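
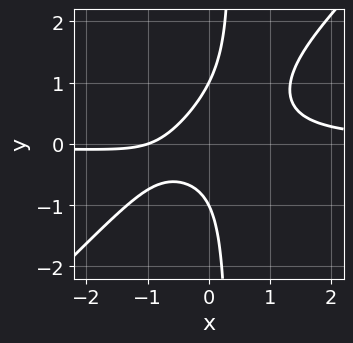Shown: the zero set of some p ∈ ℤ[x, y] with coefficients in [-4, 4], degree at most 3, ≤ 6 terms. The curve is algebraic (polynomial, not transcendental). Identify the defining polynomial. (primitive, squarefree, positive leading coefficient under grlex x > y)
deg p = 3. No degree-2 curve has this shape.
Checking where it meets the axes: among the integer gridlines, it crosses the y-axis at y ∈ {-1, 1}; one x-axis crossing is at x = -1.
Putting this together gives p.

3*x^2*y - 3*x*y^2 + y^2 - x - 1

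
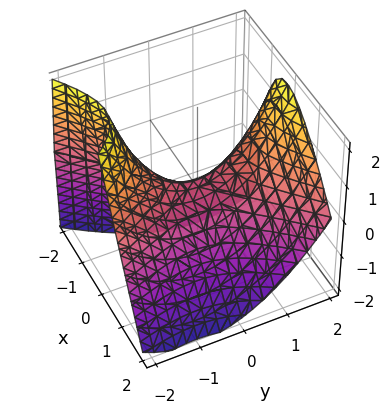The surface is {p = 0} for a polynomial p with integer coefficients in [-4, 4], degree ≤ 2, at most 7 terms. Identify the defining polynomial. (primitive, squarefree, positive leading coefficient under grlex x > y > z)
1. The degree is 2 — no degree-1 surface has this shape.
2. Against the integer gridlines: one z-axis crossing is at z = 0; one y-axis crossing is at y = 0; one x-axis crossing is at x = 0.
3. Assembling these constraints gives the stated polynomial.

2*x^2 - x*y + x*z - y^2 + 2*z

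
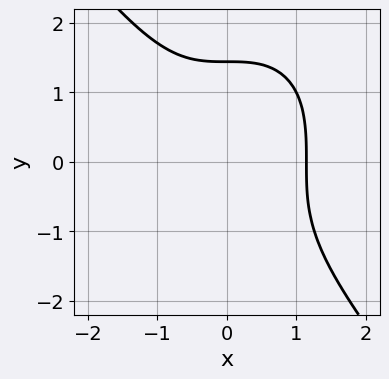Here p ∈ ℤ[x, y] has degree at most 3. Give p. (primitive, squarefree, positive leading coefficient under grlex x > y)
First, the degree is 3 — no degree-2 curve has this shape.
Finally, putting this together gives p.

2*x^3 + y^3 - 3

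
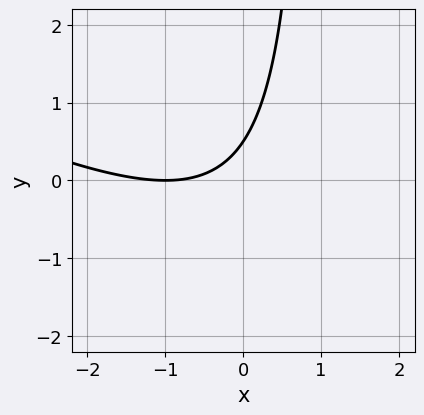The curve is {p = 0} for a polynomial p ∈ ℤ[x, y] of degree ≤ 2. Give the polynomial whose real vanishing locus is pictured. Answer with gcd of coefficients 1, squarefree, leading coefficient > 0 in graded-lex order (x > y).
(a) Degree: the shape is more complex than any degree-1 curve, so deg p = 2.
(b) Against the integer gridlines: one x-axis crossing is at x = -1.
(c) Putting this together gives p.

x^2 + 2*x*y + 2*x - 2*y + 1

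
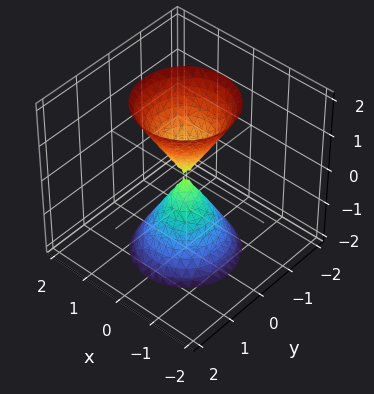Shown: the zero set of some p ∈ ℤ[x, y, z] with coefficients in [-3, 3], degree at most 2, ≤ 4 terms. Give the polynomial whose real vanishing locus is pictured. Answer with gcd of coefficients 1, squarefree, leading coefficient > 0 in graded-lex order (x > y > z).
I count 2 distinct pieces. Treating them together as one polynomial.
deg p = 2. A double cone through the origin; a quadric.
Symmetries: rotational symmetry about the z-axis ⇒ p depends on x, y only through x² + y²; mirror symmetry z ↦ −z ⇒ only even powers of z.
Observable constraints: a circular section at z = 2 has radius between 1 and 2; one y-axis crossing is at y = 0; it meets the z-axis at z = 0 (among the integer gridlines).
The integer polynomial consistent with all of this is the stated p.

3*x^2 + 3*y^2 - z^2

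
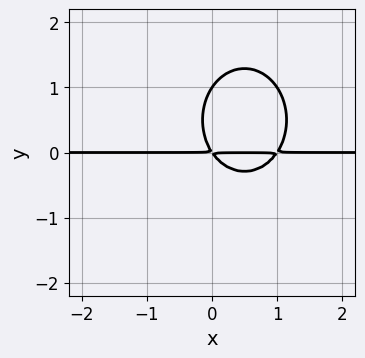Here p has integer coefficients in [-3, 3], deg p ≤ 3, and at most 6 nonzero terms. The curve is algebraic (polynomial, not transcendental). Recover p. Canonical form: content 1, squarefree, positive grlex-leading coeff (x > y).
3*x^2*y + 2*y^3 - 3*x*y - 2*y^2

First, degree: no degree-2 curve has this shape, so deg p = 3.
Next, from the visible intercepts: it crosses the y-axis at the gridline y = 1; the visible x-axis segment lies entirely on the curve.
Finally, assembling these constraints gives the stated polynomial.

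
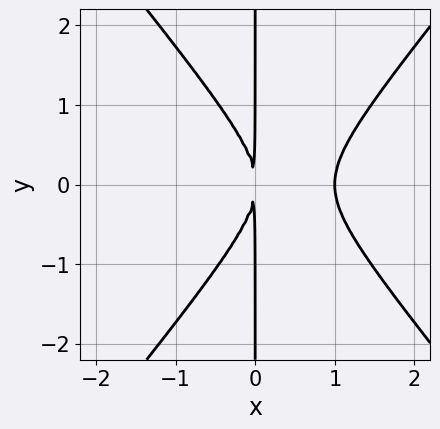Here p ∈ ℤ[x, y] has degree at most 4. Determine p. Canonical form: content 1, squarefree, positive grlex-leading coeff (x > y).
3*x^3 - 2*x*y^2 - 3*x^2

(a) Degree: the shape is more complex than any degree-2 curve, so deg p = 3.
(b) Symmetries: mirror symmetry y ↦ −y ⇒ only even powers of y.
(c) Reading off the gridlines: one x-axis crossing is at x = 1; every point of the y-axis in the box is on the curve.
(d) Together with the visible shape, these determine p as stated.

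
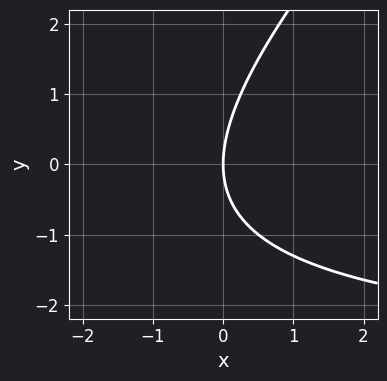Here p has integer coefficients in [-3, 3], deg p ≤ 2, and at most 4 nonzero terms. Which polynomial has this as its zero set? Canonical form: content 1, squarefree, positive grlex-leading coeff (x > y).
First, the degree is 2 — a generic line meets the curve in up to 2 points.
Next, checking where it meets the axes: it meets the y-axis at y = 0 (among the integer gridlines); it crosses the x-axis at the gridline x = 0.
Finally, assembling these constraints gives the stated polynomial.

x*y - y^2 + 3*x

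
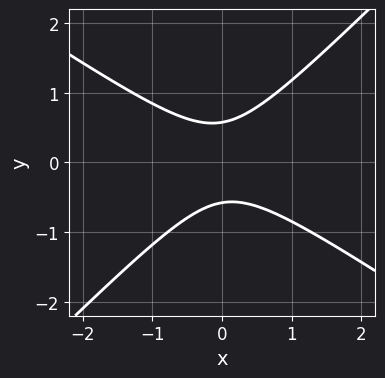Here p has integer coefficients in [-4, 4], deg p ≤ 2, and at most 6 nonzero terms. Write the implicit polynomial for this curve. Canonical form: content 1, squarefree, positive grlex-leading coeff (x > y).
1. Degree: the shape is more complex than any degree-1 curve, so deg p = 2.
2. Observable constraints: the curve avoids every integer x-axis point in the box.
3. Fitting integer coefficients to these (and the overall shape) gives p.

2*x^2 + x*y - 3*y^2 + 1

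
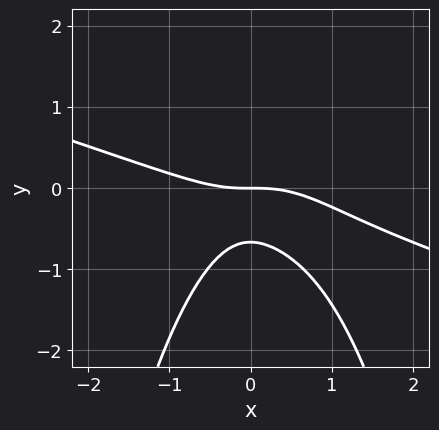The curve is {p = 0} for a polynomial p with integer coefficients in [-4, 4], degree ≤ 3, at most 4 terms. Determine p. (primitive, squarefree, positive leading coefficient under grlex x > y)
Degree: the shape is more complex than any degree-2 curve, so deg p = 3.
Checking where it meets the axes: it crosses the x-axis at the gridline x = 0; it meets the y-axis at y = 0 (among the integer gridlines).
Assembling these constraints gives the stated polynomial.

x^3 + 3*x^2*y + 3*y^2 + 2*y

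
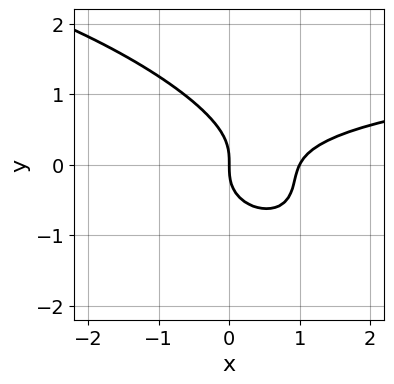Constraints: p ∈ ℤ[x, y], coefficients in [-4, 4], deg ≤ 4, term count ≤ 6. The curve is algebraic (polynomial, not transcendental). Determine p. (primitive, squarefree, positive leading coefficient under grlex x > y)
First, the degree is 3 — the shape is more complex than any degree-2 curve.
Next, observable constraints: the x-axis gridline crossings are at x ∈ {0, 1}; one y-axis crossing is at y = 0.
Finally, these observations pin down the coefficients.

x^2*y + 2*x*y^2 + 3*y^3 - 2*x^2 + 2*x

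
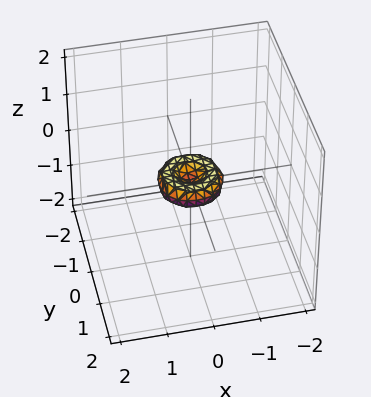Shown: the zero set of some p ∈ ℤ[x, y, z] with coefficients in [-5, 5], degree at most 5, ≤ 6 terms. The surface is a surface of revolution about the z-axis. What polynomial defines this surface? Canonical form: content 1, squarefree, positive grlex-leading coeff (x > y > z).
1. deg p = 4.
2. By symmetry, the surface is invariant under rotation about z: p = q(x² + y², z).
3. Observable constraints: it crosses the z-axis at the gridline z = 0; a circular section at z = 0 has radius between 0 and 1; one y-axis crossing is at y = 0; one x-axis crossing is at x = 0.
4. These observations pin down the coefficients.

2*x^4 + 4*x^2*y^2 + 2*y^4 - x^2 - y^2 + 2*z^2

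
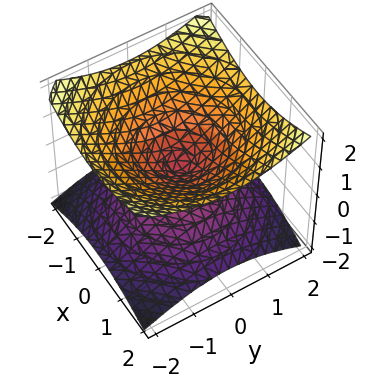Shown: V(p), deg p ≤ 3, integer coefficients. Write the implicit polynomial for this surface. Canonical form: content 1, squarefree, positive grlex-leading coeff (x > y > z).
x^2 + y^2 - 2*z^2

(a) Degree: a double cone through the origin; a quadric, so deg p = 2.
(b) Symmetries: the surface is invariant under rotation about z: p = q(x² + y², z); it's symmetric under z → −z, forcing even powers of z.
(c) From the axis intercepts and sections: a circular section at z = 1 has radius between 1 and 2; it meets the x-axis at x = 0 (among the integer gridlines); it crosses the y-axis at the gridline y = 0; it meets the z-axis at z = 0 (among the integer gridlines).
(d) These observations pin down the coefficients.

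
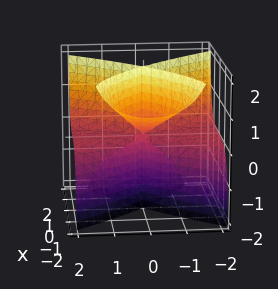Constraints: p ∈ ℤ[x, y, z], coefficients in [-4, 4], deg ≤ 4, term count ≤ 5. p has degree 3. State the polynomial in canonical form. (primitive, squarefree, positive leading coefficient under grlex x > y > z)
(a) deg p = 3. The shape is more complex than any degree-2 surface.
(b) Observable constraints: every point of the y-axis in the box is on the surface; it meets the x-axis at x = 0 (among the integer gridlines); the visible z-axis segment lies entirely on the surface.
(c) Putting this together gives p.

x^3 + 2*x^2*z - 2*y^2*z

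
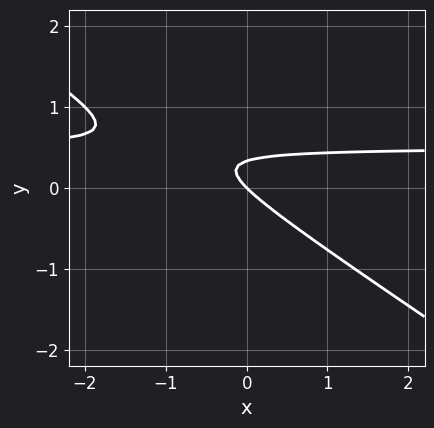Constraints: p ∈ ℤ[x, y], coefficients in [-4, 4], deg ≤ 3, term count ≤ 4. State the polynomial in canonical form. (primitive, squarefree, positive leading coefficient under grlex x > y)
First, the degree is 2 — a generic line meets the curve in up to 2 points.
Next, reading off the gridlines: it meets the y-axis at y = 0 (among the integer gridlines); one x-axis crossing is at x = 0.
Finally, putting this together gives p.

2*x*y + 3*y^2 - x - y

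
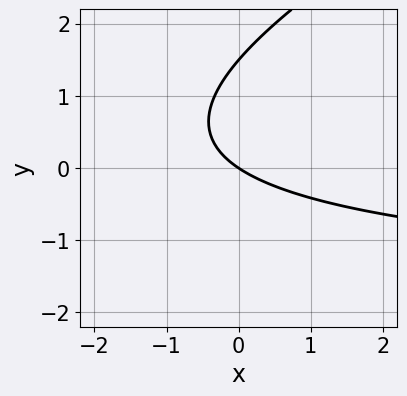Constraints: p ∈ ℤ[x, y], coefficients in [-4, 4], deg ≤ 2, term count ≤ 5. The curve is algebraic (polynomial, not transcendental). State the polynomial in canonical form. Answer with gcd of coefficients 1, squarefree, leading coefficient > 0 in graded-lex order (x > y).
x*y - 2*y^2 + 2*x + 3*y

First, degree: a generic line meets the curve in up to 2 points, so deg p = 2.
Then, from the visible intercepts: it crosses the y-axis at the gridline y = 0; it crosses the x-axis at the gridline x = 0.
Finally, the integer polynomial consistent with all of this is the stated p.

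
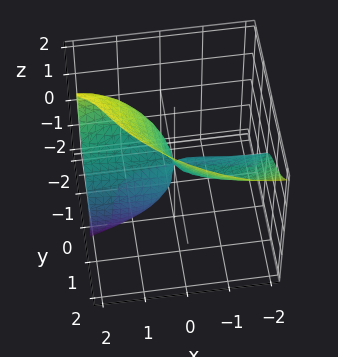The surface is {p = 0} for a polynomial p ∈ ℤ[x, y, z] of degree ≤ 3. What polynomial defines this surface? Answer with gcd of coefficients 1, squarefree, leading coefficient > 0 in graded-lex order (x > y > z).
Degree: a generic line meets the surface in up to 3 points, so deg p = 3.
Checking where it meets the axes: every point of the x-axis in the box is on the surface; it meets the y-axis at y = 0 (among the integer gridlines).
Together with the visible shape, these determine p as stated.

2*x^2*y + 3*x*y^2 + 3*y^3 - z^3 + 3*x*z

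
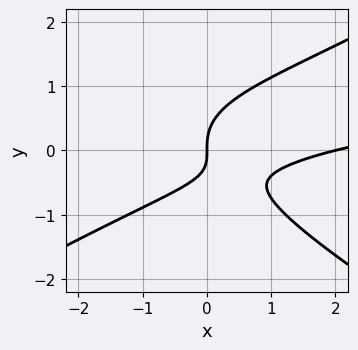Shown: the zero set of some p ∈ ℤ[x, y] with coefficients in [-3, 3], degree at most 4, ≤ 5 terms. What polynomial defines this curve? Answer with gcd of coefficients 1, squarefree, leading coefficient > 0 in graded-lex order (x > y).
(a) The degree is 3 — a generic line meets the curve in up to 3 points.
(b) From the axis intercepts and sections: one y-axis crossing is at y = 0; the x-axis gridline crossings are at x ∈ {0, 2}.
(c) Assembling these constraints gives the stated polynomial.

x^2*y - 3*y^3 - x^2 + 2*x*y + 2*x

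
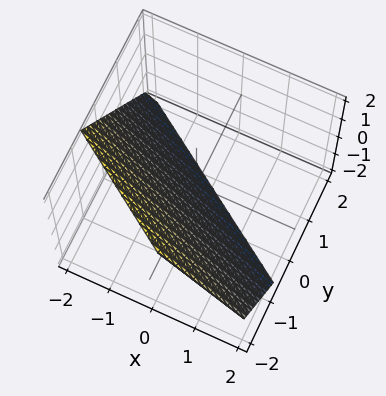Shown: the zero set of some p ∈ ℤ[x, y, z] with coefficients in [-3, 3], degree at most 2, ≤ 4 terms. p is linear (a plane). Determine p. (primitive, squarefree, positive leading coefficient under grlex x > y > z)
2*x + 3*y + 2*z + 2

1. Degree: the surface is flat (a plane), so deg p = 1.
2. Checking where it meets the axes: it meets the z-axis at z = -1 (among the integer gridlines); it meets the x-axis at x = -1 (among the integer gridlines).
3. Fitting integer coefficients to these (and the overall shape) gives p.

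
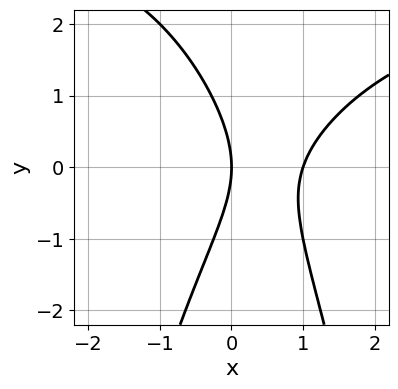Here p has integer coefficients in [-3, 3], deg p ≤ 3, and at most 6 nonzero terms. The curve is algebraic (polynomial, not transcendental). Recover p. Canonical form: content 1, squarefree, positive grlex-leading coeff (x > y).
First, the degree is 3 — the shape is more complex than any degree-2 curve.
Then, reading off the gridlines: it meets the y-axis at y = 0 (among the integer gridlines); the x-axis gridline crossings are at x ∈ {0, 1}.
Finally, the integer polynomial consistent with all of this is the stated p.

x^2*y - 3*x^2 + y^2 + 3*x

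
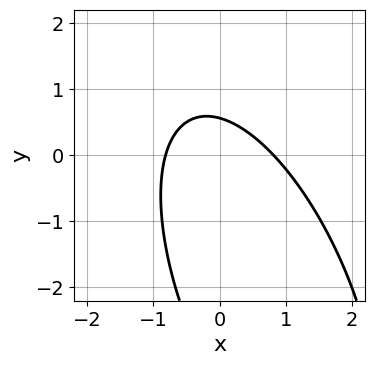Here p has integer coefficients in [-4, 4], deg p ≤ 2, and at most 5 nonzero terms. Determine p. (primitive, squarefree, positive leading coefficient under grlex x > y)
First, deg p = 2. A generic line meets the curve in up to 2 points.
Finally, solving for integer coefficients yields p as stated.

3*x^2 + 2*x*y + y^2 + 3*y - 2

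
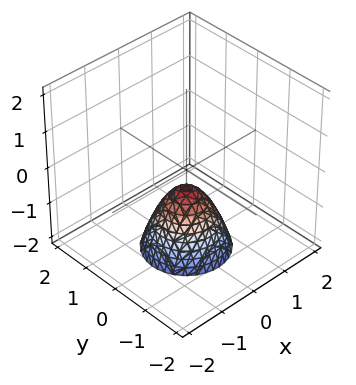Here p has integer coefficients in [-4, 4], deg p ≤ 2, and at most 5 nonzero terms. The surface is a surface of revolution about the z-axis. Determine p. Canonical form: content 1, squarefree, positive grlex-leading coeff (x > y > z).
deg p = 2. No degree-1 surface has this shape.
Symmetries: the surface is invariant under rotation about z: p = q(x² + y², z).
Observable constraints: a circular section at z = -1 has radius between 0 and 1; it misses every integer gridline on the x-axis; no y-intercept at any integer in the box.
The integer polynomial consistent with all of this is the stated p.

3*x^2 + 3*y^2 + 2*z + 1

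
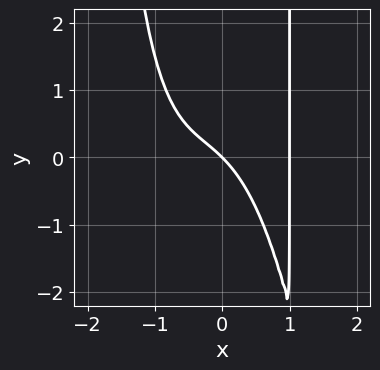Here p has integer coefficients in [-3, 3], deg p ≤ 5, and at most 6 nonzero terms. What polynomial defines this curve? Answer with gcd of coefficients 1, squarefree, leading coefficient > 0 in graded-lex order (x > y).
(a) deg p = 4.
(b) Observable constraints: the x-axis gridline crossings are at x ∈ {0, 1}; it meets the y-axis at y = 0 (among the integer gridlines).
(c) Assembling these constraints gives the stated polynomial.

3*x^4 + x^2*y + 2*x*y - 3*x - 3*y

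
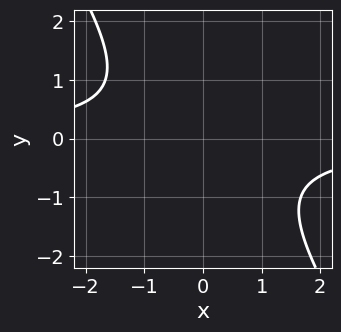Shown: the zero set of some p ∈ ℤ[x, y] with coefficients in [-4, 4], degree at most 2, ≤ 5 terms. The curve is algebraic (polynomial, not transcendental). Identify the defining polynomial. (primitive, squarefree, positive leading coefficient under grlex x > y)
First, deg p = 2. A generic line meets the curve in up to 2 points.
Next, observable constraints: the curve avoids every integer y-axis point in the box; it misses every integer gridline on the x-axis.
Finally, putting this together gives p.

3*x*y + 2*y^2 + 3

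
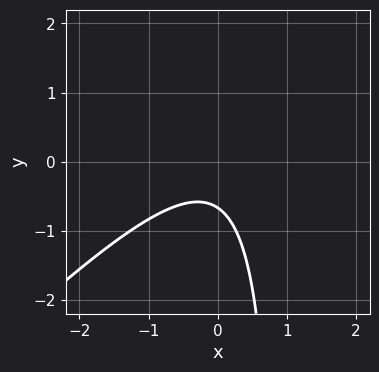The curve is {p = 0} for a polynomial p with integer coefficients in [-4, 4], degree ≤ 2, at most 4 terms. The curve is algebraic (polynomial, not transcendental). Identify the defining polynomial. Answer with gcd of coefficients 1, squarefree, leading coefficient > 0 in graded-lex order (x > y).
1. Degree: a generic line meets the curve in up to 2 points, so deg p = 2.
2. From the visible intercepts: it misses every integer gridline on the x-axis.
3. Matching integer coefficients to the picture gives p.

3*x^2 - 3*x*y + 3*y + 2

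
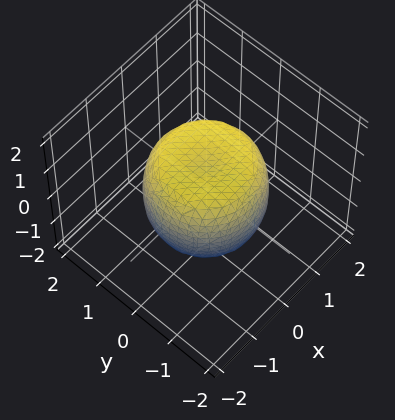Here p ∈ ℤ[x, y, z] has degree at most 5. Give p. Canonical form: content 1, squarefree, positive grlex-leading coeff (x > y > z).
Degree: no degree-3 surface has this shape, so deg p = 4.
Symmetry: the z-axis is an axis of rotation, so x and y enter only as x² + y².
From the visible intercepts: among the integer gridlines, it crosses the z-axis at z ∈ {-1, 1}; a circular section at z = -1 has radius exactly 1.
Together with the visible shape, these determine p as stated.

x^4 + 2*x^2*y^2 + y^4 - x^2 - y^2 + z^2 - 1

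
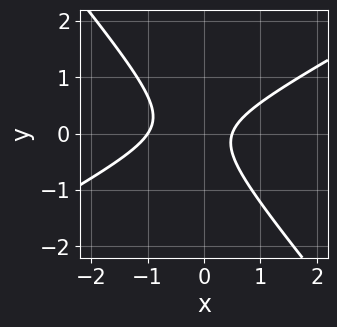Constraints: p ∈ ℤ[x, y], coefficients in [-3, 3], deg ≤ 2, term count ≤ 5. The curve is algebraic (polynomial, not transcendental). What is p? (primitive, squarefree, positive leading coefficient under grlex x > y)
First, degree: no degree-1 curve has this shape, so deg p = 2.
Then, reading off the gridlines: one x-axis crossing is at x = -1; no y-intercept at any integer in the box.
Finally, these observations pin down the coefficients.

2*x^2 - 2*x*y - 3*y^2 + x - 1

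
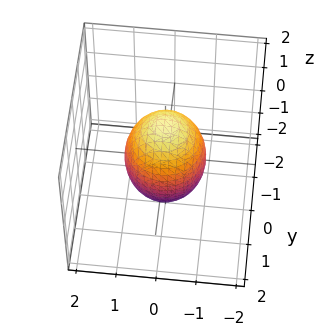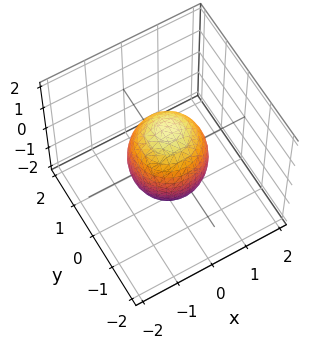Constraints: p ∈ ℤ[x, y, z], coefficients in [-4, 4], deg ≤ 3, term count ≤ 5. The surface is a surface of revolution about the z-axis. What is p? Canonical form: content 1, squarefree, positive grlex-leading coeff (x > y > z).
2*x^2 + 2*y^2 + z^2 - 2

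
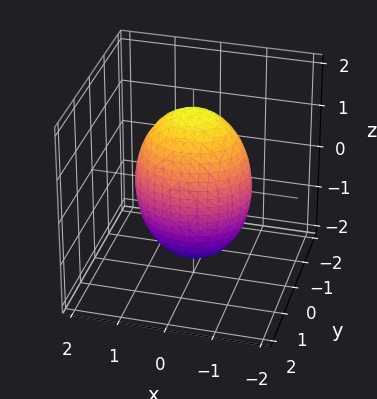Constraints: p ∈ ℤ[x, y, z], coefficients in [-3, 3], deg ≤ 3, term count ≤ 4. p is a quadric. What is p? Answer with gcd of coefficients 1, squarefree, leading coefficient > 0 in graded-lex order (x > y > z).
2*x^2 + 3*y^2 + z^2 - 3

Degree: a closed, bounded, convex surface; a quadric, so deg p = 2.
Symmetries: mirror symmetry x ↦ −x ⇒ only even powers of x; mirror symmetry y ↦ −y ⇒ only even powers of y; it's symmetric under z → −z, forcing even powers of z.
Against the integer gridlines: the y-axis gridline crossings are at y ∈ {-1, 1}.
Putting this together gives p.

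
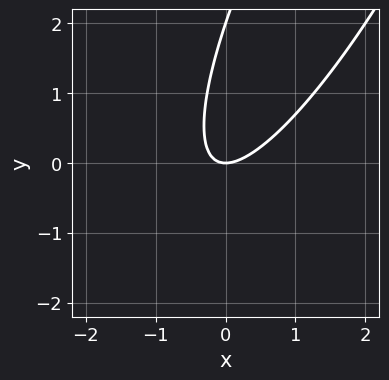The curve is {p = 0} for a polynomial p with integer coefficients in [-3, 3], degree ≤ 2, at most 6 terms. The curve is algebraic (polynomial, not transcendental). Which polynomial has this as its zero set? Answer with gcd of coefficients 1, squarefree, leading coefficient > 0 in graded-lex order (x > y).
3*x^2 - 3*x*y + y^2 - 2*y

(a) deg p = 2. A generic line meets the curve in up to 2 points.
(b) From the axis intercepts and sections: it crosses the x-axis at the gridline x = 0; the y-axis gridline crossings are at y ∈ {0, 2}.
(c) These observations pin down the coefficients.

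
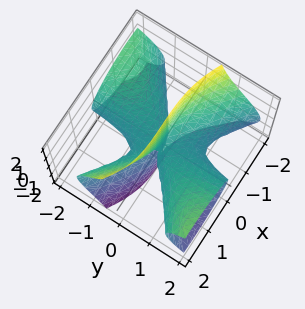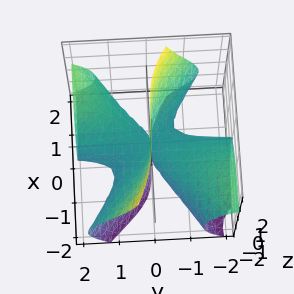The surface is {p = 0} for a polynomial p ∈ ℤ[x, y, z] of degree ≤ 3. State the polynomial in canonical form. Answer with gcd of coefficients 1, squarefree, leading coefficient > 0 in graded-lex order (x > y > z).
x^3 - 2*x*y^2 - x*y*z + 3*y*z^2 + 3*y*z

deg p = 3. A generic line meets the surface in up to 3 points.
From the visible intercepts: it meets the x-axis at x = 0 (among the integer gridlines); every point of the z-axis in the box is on the surface.
These observations pin down the coefficients. Check: (0, -2, 0) on the y-axis lies on the surface, and p(0, -2, 0) = 0. ✓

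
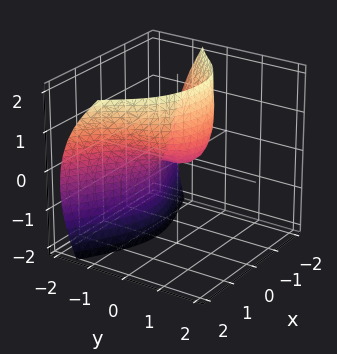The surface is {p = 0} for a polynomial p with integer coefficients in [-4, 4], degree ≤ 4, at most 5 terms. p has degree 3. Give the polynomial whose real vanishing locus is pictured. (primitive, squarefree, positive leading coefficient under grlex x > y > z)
x*y^2 + 3*y^3 + 2*y*z^2 + 3*x^2 - 3*z

The degree is 3 — no degree-2 surface has this shape.
Observable constraints: it meets the y-axis at y = 0 (among the integer gridlines); it crosses the x-axis at the gridline x = 0; it meets the z-axis at z = 0 (among the integer gridlines).
Putting this together gives p.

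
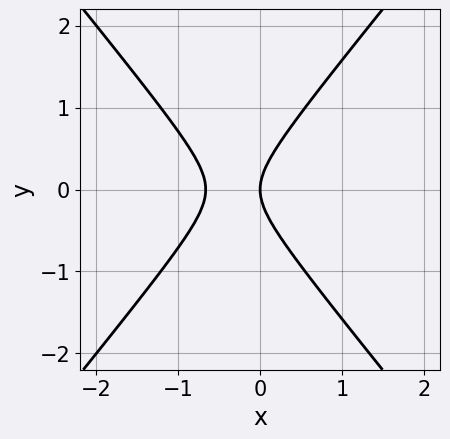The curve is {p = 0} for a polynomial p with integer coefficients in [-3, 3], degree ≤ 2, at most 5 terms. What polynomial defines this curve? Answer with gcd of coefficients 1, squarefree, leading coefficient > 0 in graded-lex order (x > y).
First, degree: no degree-1 curve has this shape, so deg p = 2.
Next, symmetries: it's symmetric under y → −y, forcing even powers of y.
Next, from the axis intercepts and sections: one y-axis crossing is at y = 0; one x-axis crossing is at x = 0.
Finally, the integer polynomial consistent with all of this is the stated p.

3*x^2 - 2*y^2 + 2*x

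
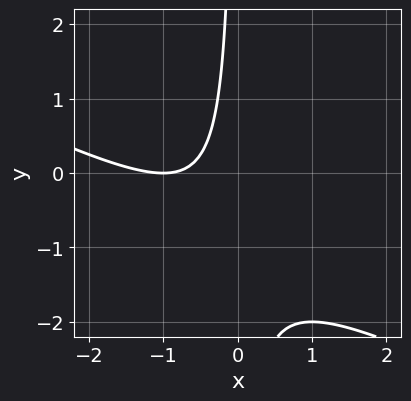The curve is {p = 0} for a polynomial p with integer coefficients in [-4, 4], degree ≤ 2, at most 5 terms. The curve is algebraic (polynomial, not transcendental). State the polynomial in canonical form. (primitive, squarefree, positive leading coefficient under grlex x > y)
deg p = 2. The shape is more complex than any degree-1 curve.
From the axis intercepts and sections: it crosses the x-axis at the gridline x = -1; no y-intercept at any integer in the box.
Fitting integer coefficients to these (and the overall shape) gives p.

x^2 + 2*x*y + 2*x + 1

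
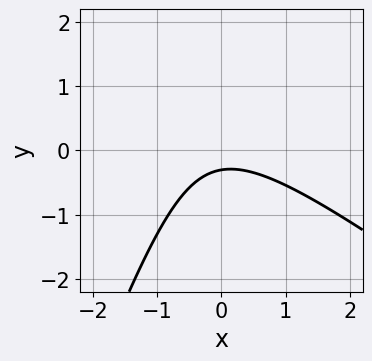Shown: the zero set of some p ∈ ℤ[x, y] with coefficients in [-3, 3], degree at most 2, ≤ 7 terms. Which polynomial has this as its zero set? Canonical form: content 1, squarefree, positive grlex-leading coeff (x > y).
deg p = 2. The shape is more complex than any degree-1 curve.
Reading off the gridlines: the curve avoids every integer x-axis point in the box.
Solving for integer coefficients yields p as stated.

2*x^2 + 2*x*y - y^2 + 3*y + 1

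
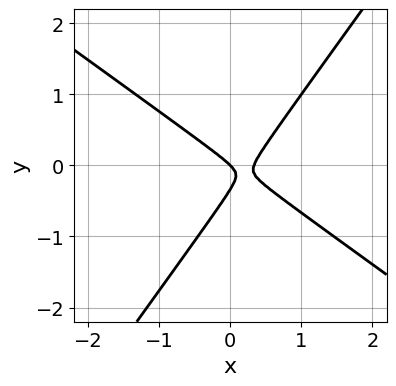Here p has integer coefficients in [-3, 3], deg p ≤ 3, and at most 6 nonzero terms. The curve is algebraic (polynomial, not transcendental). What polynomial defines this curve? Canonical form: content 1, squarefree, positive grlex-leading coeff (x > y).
(a) deg p = 2.
(b) Observable constraints: one y-axis crossing is at y = 0; it crosses the x-axis at the gridline x = 0.
(c) Matching integer coefficients to the picture gives p.

3*x^2 + 2*x*y - 3*y^2 - x - y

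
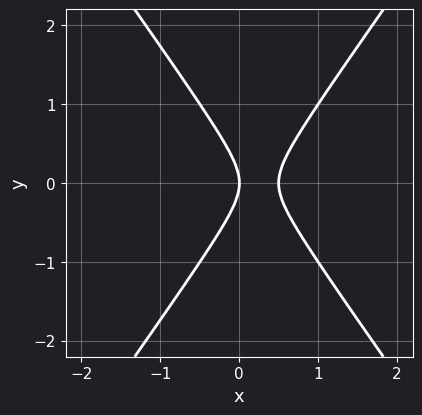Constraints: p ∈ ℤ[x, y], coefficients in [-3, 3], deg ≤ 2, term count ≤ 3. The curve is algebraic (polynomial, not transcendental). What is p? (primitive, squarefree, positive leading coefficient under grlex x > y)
2*x^2 - y^2 - x

First, the degree is 2 — the shape is more complex than any degree-1 curve.
Next, symmetries: the y ↦ −y reflection is a symmetry, so y appears only in even powers.
Next, against the integer gridlines: it crosses the x-axis at the gridline x = 0; it crosses the y-axis at the gridline y = 0.
Finally, fitting integer coefficients to these (and the overall shape) gives p.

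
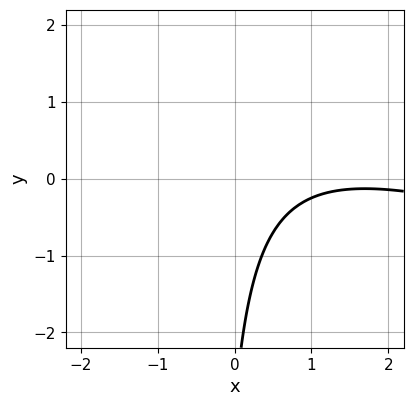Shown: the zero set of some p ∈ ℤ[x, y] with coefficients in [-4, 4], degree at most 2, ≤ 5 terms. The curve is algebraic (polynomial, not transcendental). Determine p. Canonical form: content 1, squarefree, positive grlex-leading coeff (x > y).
x^2 + 3*x*y - 3*x + y + 3

1. deg p = 2.
2. Against the integer gridlines: it misses every integer gridline on the x-axis; it misses every integer gridline on the y-axis.
3. Matching integer coefficients to the picture gives p.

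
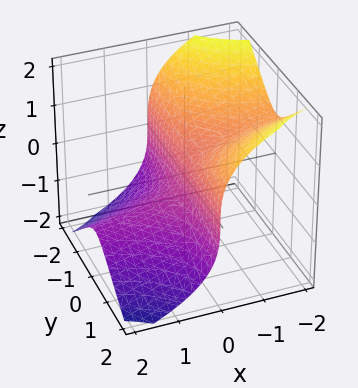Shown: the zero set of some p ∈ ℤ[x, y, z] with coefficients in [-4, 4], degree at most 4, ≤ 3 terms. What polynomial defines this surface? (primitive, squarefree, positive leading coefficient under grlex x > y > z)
First, deg p = 3. The shape is more complex than any degree-2 surface.
Next, against the integer gridlines: it crosses the x-axis at the gridline x = 0; every point of the y-axis in the box is on the surface; it meets the z-axis at z = 0 (among the integer gridlines).
Finally, putting this together gives p.

3*x*y^2 + 2*z^3 + x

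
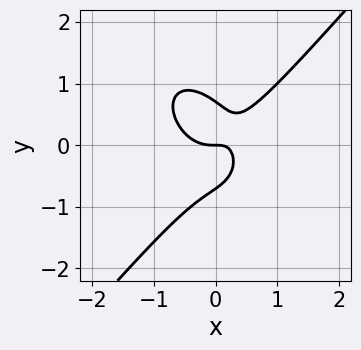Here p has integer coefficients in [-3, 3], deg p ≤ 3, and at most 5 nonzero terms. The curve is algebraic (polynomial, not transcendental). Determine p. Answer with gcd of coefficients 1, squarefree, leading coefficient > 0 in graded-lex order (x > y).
First, the degree is 3 — no degree-2 curve has this shape.
Then, reading off the gridlines: it crosses the y-axis at the gridline y = 0; it meets the x-axis at x = 0 (among the integer gridlines).
Finally, fitting integer coefficients to these (and the overall shape) gives p.

3*x^3 - 2*y^3 - 2*x*y + y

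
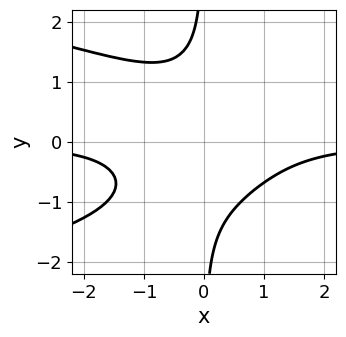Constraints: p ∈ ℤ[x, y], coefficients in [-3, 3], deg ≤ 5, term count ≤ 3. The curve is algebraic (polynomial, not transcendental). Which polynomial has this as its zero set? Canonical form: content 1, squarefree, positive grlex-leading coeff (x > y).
1. The degree is 4 — a generic line meets the curve in up to 4 points.
2. Observable constraints: no x-intercept at any integer in the box; the curve avoids every integer y-axis point in the box.
3. Solving for integer coefficients yields p as stated.

x*y^3 + x^2*y + 1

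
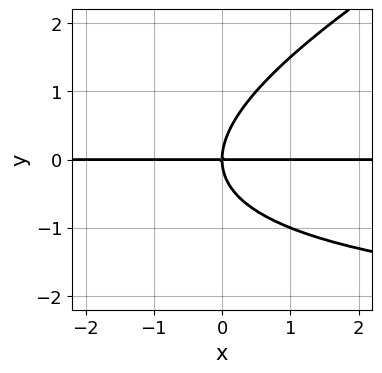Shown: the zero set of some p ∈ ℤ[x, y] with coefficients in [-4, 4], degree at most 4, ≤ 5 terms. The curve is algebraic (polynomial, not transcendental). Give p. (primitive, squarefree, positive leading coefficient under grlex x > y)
x*y^2 - 2*y^3 + 3*x*y

First, the degree is 3 — a generic line meets the curve in up to 3 points.
Then, observable constraints: it meets the y-axis at y = 0 (among the integer gridlines); every point of the x-axis in the box is on the curve.
Finally, assembling these constraints gives the stated polynomial.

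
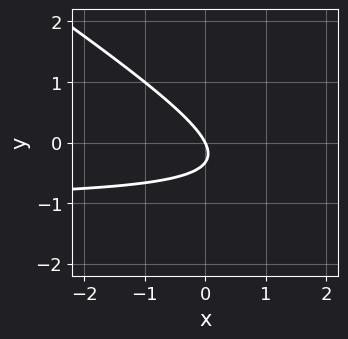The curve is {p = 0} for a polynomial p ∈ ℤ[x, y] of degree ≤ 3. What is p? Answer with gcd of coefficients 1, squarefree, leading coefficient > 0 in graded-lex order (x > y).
First, the degree is 2 — the shape is more complex than any degree-1 curve.
Then, checking where it meets the axes: it meets the x-axis at x = 0 (among the integer gridlines); one y-axis crossing is at y = 0.
Finally, solving for integer coefficients yields p as stated.

2*x*y + 3*y^2 + 2*x + y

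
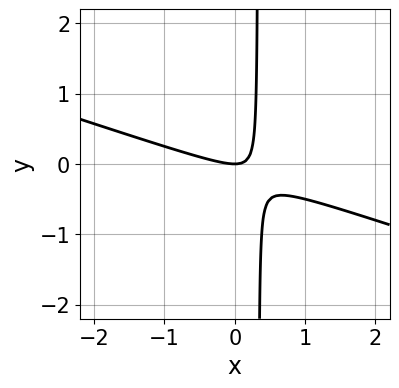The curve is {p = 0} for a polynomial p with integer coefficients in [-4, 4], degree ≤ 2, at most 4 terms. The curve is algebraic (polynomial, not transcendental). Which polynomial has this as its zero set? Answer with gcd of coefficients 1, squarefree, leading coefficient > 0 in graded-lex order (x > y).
The degree is 2 — the shape is more complex than any degree-1 curve.
Against the integer gridlines: one x-axis crossing is at x = 0; one y-axis crossing is at y = 0.
These observations pin down the coefficients.

x^2 + 3*x*y - y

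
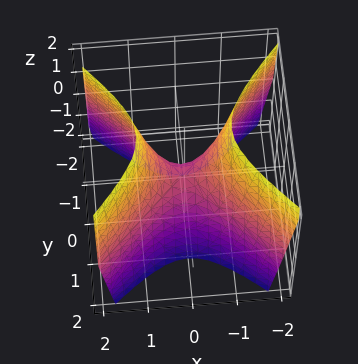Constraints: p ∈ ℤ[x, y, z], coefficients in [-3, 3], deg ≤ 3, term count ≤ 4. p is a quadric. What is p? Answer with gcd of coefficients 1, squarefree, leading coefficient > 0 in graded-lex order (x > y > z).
2*x^2 - 2*y^2 - z

First, deg p = 2. A hyperbolic paraboloid; a quadric.
Next, symmetries: mirror symmetry x ↦ −x ⇒ only even powers of x; it's symmetric under y → −y, forcing even powers of y.
Then, from the visible intercepts: it crosses the y-axis at the gridline y = 0; one z-axis crossing is at z = 0.
Finally, fitting integer coefficients to these (and the overall shape) gives p.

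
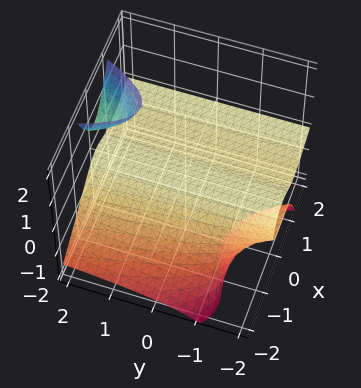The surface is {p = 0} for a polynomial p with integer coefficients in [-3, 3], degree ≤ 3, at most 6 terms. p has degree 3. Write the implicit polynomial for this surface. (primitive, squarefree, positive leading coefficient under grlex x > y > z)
(a) I count 2 distinct pieces. They look like related sheets of one shape, so recover p as a whole.
(b) deg p = 3. The shape is more complex than any degree-2 surface.
(c) From the axis intercepts and sections: every point of the y-axis in the box is on the surface; the x-axis gridline crossings are at x ∈ {0, 2}; it crosses the z-axis at the gridline z = 0.
(d) These observations pin down the coefficients.

x^3 - 2*x^2*z + y*z^2 - 2*x^2 - 2*z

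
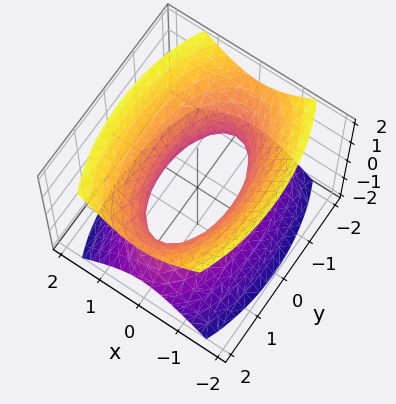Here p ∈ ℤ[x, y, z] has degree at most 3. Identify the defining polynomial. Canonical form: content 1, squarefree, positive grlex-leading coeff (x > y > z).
3*x^2 + y^2 - 2*z^2 - 2

First, degree: an hourglass — one-sheet hyperboloid; a quadric, so deg p = 2.
Next, symmetries: mirror symmetry x ↦ −x ⇒ only even powers of x; mirror symmetry z ↦ −z ⇒ only even powers of z; the y ↦ −y reflection is a symmetry, so y appears only in even powers.
Then, checking where it meets the axes: no z-intercept at any integer in the box.
Finally, assembling these constraints gives the stated polynomial.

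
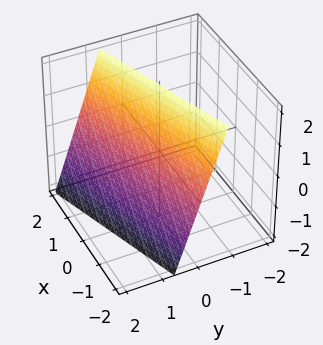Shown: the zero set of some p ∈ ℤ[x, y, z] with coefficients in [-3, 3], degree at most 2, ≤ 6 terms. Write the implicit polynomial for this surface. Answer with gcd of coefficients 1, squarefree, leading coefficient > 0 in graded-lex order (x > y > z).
x - 3*y - z + 2

Degree: every cross-section is a straight line — this is a plane, so deg p = 1.
Checking where it meets the axes: it meets the z-axis at z = 2 (among the integer gridlines); one x-axis crossing is at x = -2.
These observations pin down the coefficients.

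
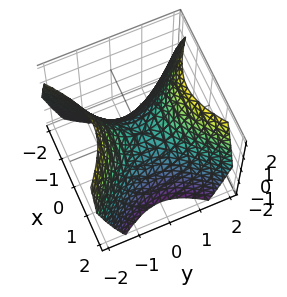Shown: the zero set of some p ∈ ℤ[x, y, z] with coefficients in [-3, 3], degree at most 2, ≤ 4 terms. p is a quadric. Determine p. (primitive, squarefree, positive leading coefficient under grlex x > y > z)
x^2 - y^2 + z

(a) Degree: a hyperbolic paraboloid; a quadric, so deg p = 2.
(b) Symmetries: the y ↦ −y reflection is a symmetry, so y appears only in even powers; it's symmetric under x → −x, forcing even powers of x.
(c) From the visible intercepts: it crosses the z-axis at the gridline z = 0; one y-axis crossing is at y = 0.
(d) Assembling these constraints gives the stated polynomial.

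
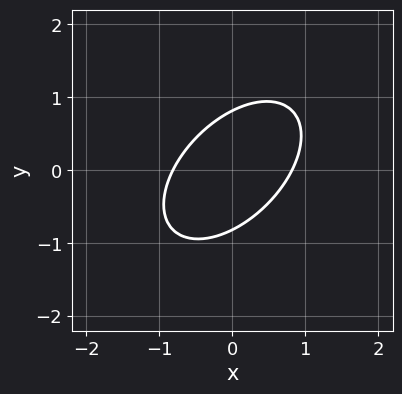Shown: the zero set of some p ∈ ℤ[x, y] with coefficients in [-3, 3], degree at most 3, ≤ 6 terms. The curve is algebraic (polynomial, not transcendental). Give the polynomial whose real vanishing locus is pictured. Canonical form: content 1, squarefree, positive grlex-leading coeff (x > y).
3*x^2 - 3*x*y + 3*y^2 - 2

deg p = 2. A generic line meets the curve in up to 2 points.
Matching integer coefficients to the picture gives p.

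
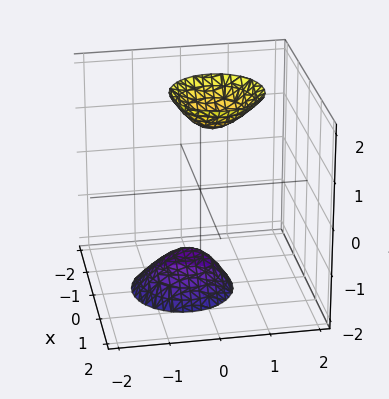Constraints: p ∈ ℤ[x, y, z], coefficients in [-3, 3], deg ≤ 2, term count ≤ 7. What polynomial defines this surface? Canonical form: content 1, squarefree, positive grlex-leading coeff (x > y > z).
The picture has 2 separate pieces. They look like related sheets of one shape, so recover p as a whole.
deg p = 2. No degree-1 surface has this shape.
From the axis intercepts and sections: it misses every integer gridline on the y-axis; it misses every integer gridline on the x-axis.
Assembling these constraints gives the stated polynomial.

3*x^2 + 3*y^2 - y*z - z^2 + 2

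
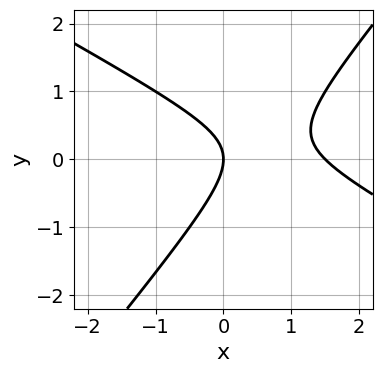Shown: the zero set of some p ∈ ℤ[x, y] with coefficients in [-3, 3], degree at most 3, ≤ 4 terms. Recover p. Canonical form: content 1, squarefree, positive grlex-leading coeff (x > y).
2*x^2 + 2*x*y - 3*y^2 - 3*x

First, deg p = 2. No degree-1 curve has this shape.
Then, from the visible intercepts: one y-axis crossing is at y = 0; it meets the x-axis at x = 0 (among the integer gridlines).
Finally, the integer polynomial consistent with all of this is the stated p.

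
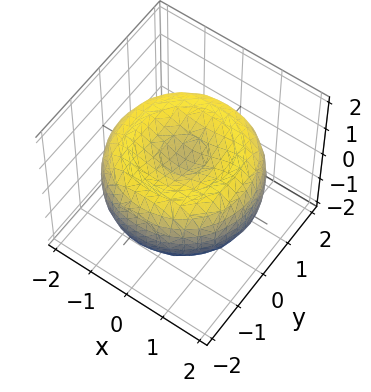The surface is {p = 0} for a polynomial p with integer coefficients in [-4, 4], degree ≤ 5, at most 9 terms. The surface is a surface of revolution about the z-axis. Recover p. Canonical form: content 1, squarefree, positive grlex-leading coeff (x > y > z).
1. deg p = 4. The shape is more complex than any degree-3 surface.
2. Symmetries: rotational symmetry about the z-axis ⇒ p depends on x, y only through x² + y².
3. Observable constraints: a circular section at z = 0 has radius between 1 and 2.
4. Putting this together gives p.

x^4 + 2*x^2*y^2 + y^4 - 3*x^2 - 3*y^2 + 3*z^2 - 1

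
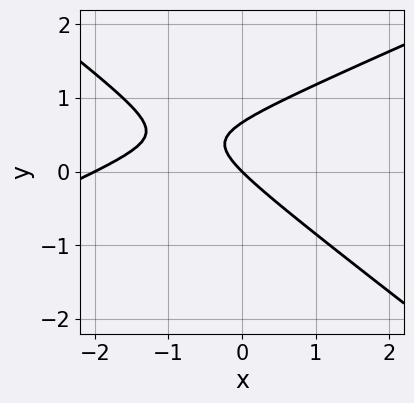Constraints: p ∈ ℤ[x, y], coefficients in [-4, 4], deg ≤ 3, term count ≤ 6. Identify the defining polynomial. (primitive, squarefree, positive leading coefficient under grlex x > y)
x^2 - x*y - 3*y^2 + 2*x + 2*y

The degree is 2 — a generic line meets the curve in up to 2 points.
Checking where it meets the axes: among the integer gridlines, it crosses the x-axis at x ∈ {-2, 0}; it crosses the y-axis at the gridline y = 0.
Putting this together gives p.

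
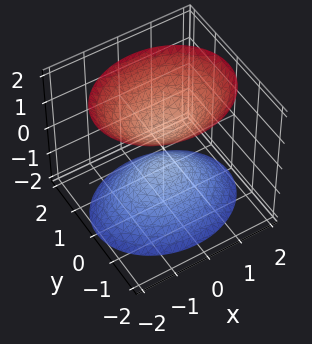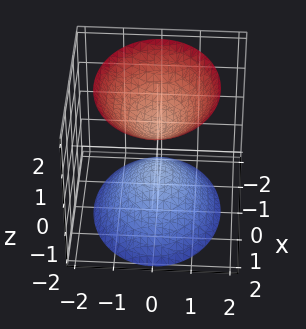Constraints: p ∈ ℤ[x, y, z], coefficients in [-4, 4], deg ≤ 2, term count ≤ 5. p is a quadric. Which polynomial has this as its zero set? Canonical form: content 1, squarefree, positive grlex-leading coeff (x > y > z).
2*x^2 + 3*y^2 - 2*z^2 + 1

1. There are 2 components.
2. Degree: two sheets facing apart; a quadric, so deg p = 2.
3. Symmetries: mirror symmetry x ↦ −x ⇒ only even powers of x; mirror symmetry z ↦ −z ⇒ only even powers of z; it's symmetric under y → −y, forcing even powers of y.
4. From the visible intercepts: it misses every integer gridline on the y-axis; no x-intercept at any integer in the box.
5. Together with the visible shape, these determine p as stated.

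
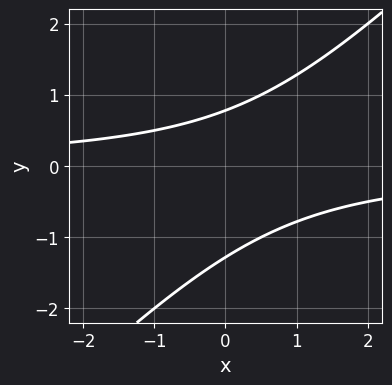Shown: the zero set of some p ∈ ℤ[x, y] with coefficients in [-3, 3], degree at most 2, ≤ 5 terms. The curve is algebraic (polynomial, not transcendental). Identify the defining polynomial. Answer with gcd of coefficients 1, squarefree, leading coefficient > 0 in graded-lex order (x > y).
2*x*y - 2*y^2 - y + 2

(a) deg p = 2. A generic line meets the curve in up to 2 points.
(b) Reading off the gridlines: it misses every integer gridline on the x-axis.
(c) Matching integer coefficients to the picture gives p.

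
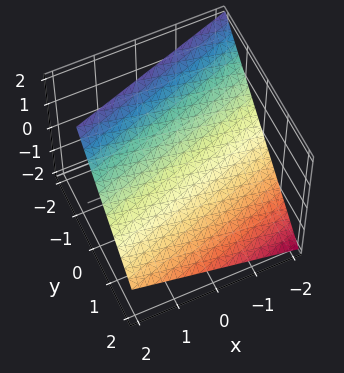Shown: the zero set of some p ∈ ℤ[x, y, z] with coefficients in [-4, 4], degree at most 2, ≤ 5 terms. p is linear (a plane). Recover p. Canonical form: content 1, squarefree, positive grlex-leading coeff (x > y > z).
x - 3*y - 3*z + 2

1. Degree: the surface is flat (a plane), so deg p = 1.
2. Checking where it meets the axes: it meets the x-axis at x = -2 (among the integer gridlines).
3. Assembling these constraints gives the stated polynomial.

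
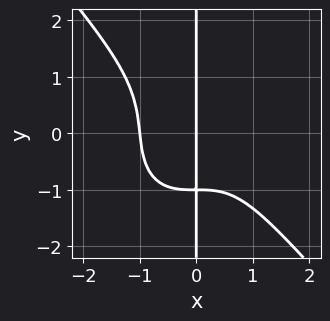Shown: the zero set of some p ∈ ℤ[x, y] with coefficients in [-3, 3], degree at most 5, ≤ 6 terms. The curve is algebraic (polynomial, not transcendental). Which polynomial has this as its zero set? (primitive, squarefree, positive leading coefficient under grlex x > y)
3*x^4 + 2*x*y^3 + x*y + 3*x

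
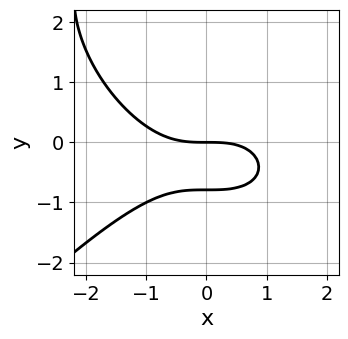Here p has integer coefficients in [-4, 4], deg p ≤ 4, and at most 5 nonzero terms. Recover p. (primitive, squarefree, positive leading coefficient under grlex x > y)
(a) Degree: no degree-2 curve has this shape, so deg p = 3.
(b) Checking where it meets the axes: it crosses the y-axis at the gridline y = 0; it crosses the x-axis at the gridline x = 0.
(c) Together with the visible shape, these determine p as stated.

x^3 - y^3 + 3*y^2 + 3*y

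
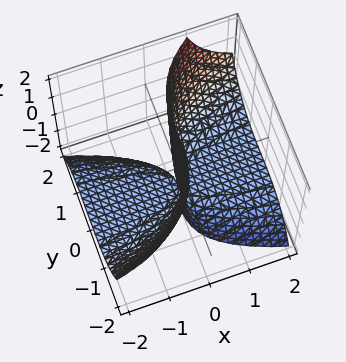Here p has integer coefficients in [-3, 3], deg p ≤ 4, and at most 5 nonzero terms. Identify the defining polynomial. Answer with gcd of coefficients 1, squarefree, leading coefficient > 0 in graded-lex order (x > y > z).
First, the degree is 3 — no degree-2 surface has this shape.
Then, from the visible intercepts: it meets the x-axis at x = 0 (among the integer gridlines); one y-axis crossing is at y = 0.
Finally, these observations pin down the coefficients. Check: (0, 0, 2) on the z-axis lies on the surface, and p(0, 0, 2) = 0. ✓

y^3 - 3*x*z - 3*x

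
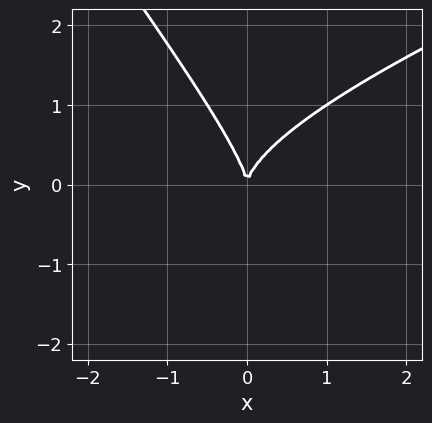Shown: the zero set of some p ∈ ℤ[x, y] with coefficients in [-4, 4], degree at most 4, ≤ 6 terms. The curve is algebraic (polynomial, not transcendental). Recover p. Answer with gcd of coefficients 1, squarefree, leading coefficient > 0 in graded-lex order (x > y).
x^2*y - 2*x*y^2 - 2*y^3 + 3*x^2

First, degree: no degree-2 curve has this shape, so deg p = 3.
Then, against the integer gridlines: it meets the y-axis at y = 0 (among the integer gridlines); it crosses the x-axis at the gridline x = 0.
Finally, matching integer coefficients to the picture gives p.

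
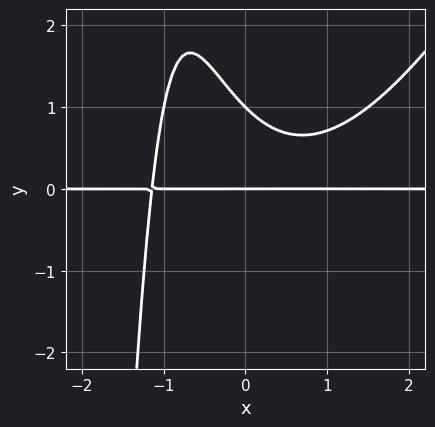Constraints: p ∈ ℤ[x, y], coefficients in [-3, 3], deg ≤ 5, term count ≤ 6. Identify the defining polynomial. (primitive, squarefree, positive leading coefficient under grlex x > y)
(a) deg p = 4. The shape is more complex than any degree-3 curve.
(b) From the visible intercepts: the y-axis gridline crossings are at y ∈ {0, 1}; the visible x-axis segment lies entirely on the curve.
(c) Solving for integer coefficients yields p as stated.

2*x^3*y - x^2*y^2 - 3*x*y^2 - 3*y^2 + 3*y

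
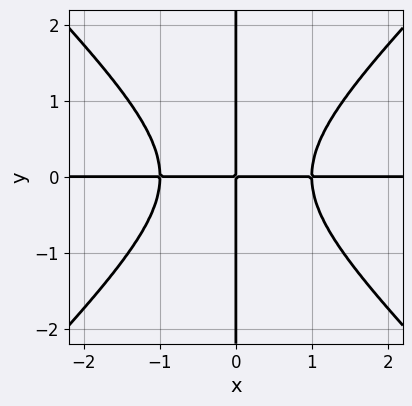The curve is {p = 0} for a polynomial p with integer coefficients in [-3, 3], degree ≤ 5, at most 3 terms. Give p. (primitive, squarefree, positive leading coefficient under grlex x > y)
x^3*y - x*y^3 - x*y

1. Degree: a generic line meets the curve in up to 4 points, so deg p = 4.
2. From the axis intercepts and sections: every point of the x-axis in the box is on the curve; the visible y-axis segment lies entirely on the curve.
3. Fitting integer coefficients to these (and the overall shape) gives p.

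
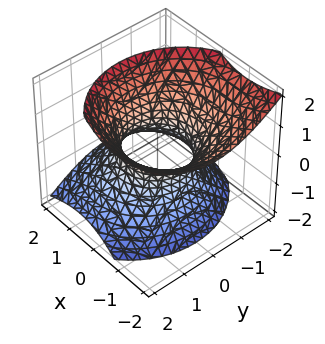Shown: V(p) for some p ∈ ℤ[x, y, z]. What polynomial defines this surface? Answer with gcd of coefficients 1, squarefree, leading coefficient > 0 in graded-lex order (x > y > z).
x^2 + x*z + y^2 - z^2 - 1

(a) The degree is 2 — the shape is more complex than any degree-1 surface.
(b) Observable constraints: it misses every integer gridline on the z-axis; among the integer gridlines, it crosses the x-axis at x ∈ {-1, 1}; the y-axis gridline crossings are at y ∈ {-1, 1}.
(c) Solving for integer coefficients yields p as stated.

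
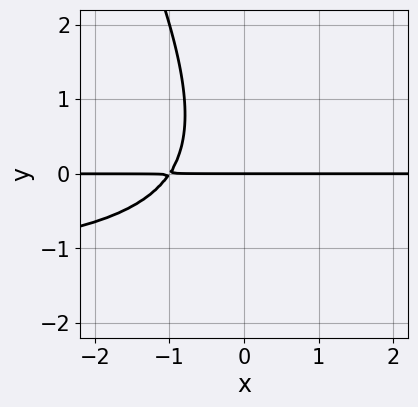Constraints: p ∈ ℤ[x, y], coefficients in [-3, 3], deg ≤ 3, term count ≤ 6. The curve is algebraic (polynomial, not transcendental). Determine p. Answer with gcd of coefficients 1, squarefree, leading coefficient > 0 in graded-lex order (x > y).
1. The degree is 3 — a generic line meets the curve in up to 3 points.
2. From the axis intercepts and sections: the visible x-axis segment lies entirely on the curve; one y-axis crossing is at y = 0.
3. Matching integer coefficients to the picture gives p.

2*x*y^2 + y^3 + 3*x*y + 3*y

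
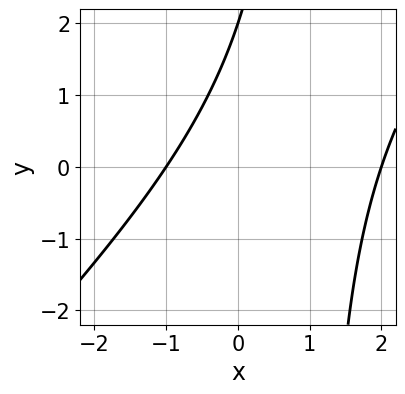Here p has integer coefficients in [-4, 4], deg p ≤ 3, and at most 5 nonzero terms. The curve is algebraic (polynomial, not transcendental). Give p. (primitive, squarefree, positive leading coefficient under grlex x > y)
x^2 - x*y - x + y - 2

(a) Degree: no degree-1 curve has this shape, so deg p = 2.
(b) From the axis intercepts and sections: it crosses the y-axis at the gridline y = 2; among the integer gridlines, it crosses the x-axis at x ∈ {-1, 2}.
(c) Solving for integer coefficients yields p as stated.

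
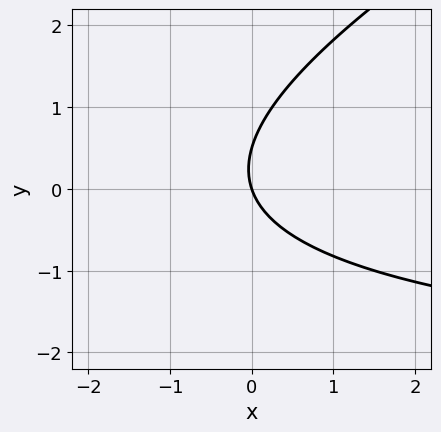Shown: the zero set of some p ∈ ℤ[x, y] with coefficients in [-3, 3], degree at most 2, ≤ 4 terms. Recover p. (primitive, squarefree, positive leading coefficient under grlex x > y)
x*y - 2*y^2 + 3*x + y

First, degree: a generic line meets the curve in up to 2 points, so deg p = 2.
Next, from the axis intercepts and sections: one y-axis crossing is at y = 0; it meets the x-axis at x = 0 (among the integer gridlines).
Finally, these observations pin down the coefficients.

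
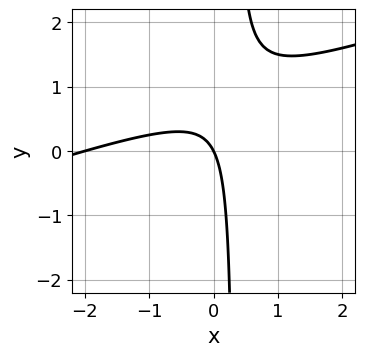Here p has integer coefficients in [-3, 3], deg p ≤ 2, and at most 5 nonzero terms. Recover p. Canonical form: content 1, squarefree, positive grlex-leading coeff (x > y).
deg p = 2.
From the visible intercepts: the x-axis gridline crossings are at x ∈ {-2, 0}; it meets the y-axis at y = 0 (among the integer gridlines).
The integer polynomial consistent with all of this is the stated p.

x^2 - 3*x*y + 2*x + y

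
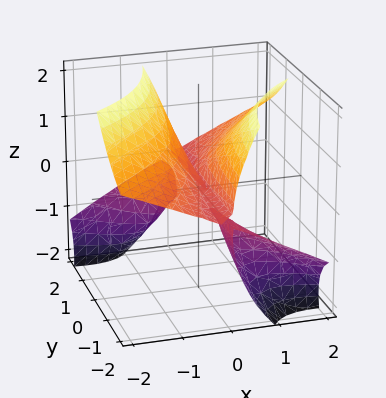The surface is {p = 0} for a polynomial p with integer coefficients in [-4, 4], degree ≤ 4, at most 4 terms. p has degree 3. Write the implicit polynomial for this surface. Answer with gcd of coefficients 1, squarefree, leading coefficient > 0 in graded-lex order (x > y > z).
First, the picture has 3 separate pieces.
Then, the degree is 3 — no degree-2 surface has this shape.
Then, observable constraints: every point of the y-axis in the box is on the surface; one x-axis crossing is at x = 0; it meets the z-axis at z = 0 (among the integer gridlines).
Finally, putting this together gives p.

3*x*y*z + z^3 - 3*x^2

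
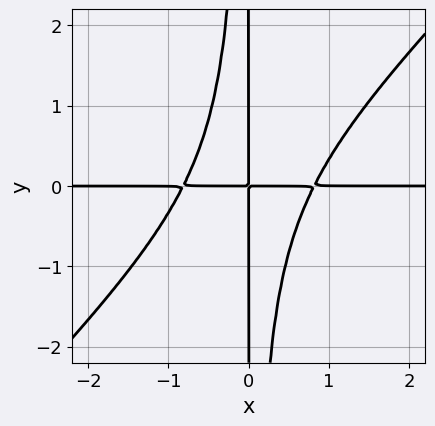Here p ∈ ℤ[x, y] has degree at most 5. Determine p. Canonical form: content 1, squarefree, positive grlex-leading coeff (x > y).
1. deg p = 4. A generic line meets the curve in up to 4 points.
2. Reading off the gridlines: every point of the x-axis in the box is on the curve; every point of the y-axis in the box is on the curve.
3. Together with the visible shape, these determine p as stated.

3*x^3*y - 3*x^2*y^2 - 2*x*y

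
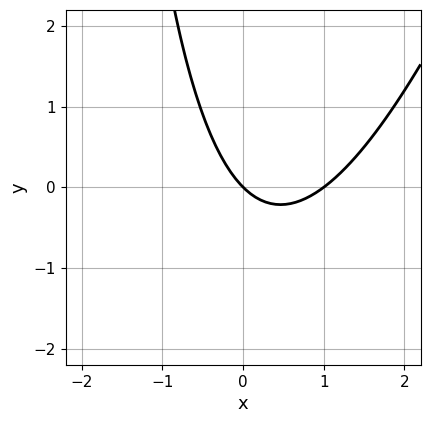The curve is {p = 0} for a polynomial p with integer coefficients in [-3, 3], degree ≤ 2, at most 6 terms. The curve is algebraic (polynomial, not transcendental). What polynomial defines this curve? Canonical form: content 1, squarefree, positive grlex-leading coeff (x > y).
3*x^2 - x*y - 3*x - 3*y

1. deg p = 2. A generic line meets the curve in up to 2 points.
2. Observable constraints: the x-axis gridline crossings are at x ∈ {0, 1}; it meets the y-axis at y = 0 (among the integer gridlines).
3. Fitting integer coefficients to these (and the overall shape) gives p.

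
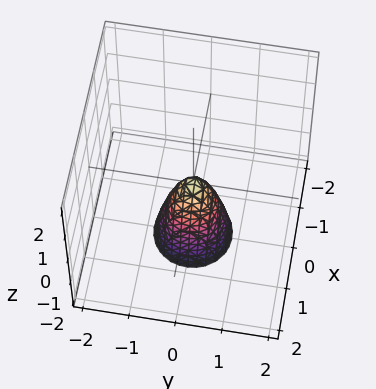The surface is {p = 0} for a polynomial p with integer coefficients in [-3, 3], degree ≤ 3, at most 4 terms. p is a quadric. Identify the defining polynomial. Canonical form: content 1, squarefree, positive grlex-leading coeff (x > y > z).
3*x^2 + 3*y^2 + z

1. The degree is 2 — a paraboloid; a quadric.
2. Symmetries: rotational symmetry about the z-axis ⇒ p depends on x, y only through x² + y².
3. From the axis intercepts and sections: it crosses the z-axis at the gridline z = 0; it crosses the y-axis at the gridline y = 0; one x-axis crossing is at x = 0.
4. Putting this together gives p.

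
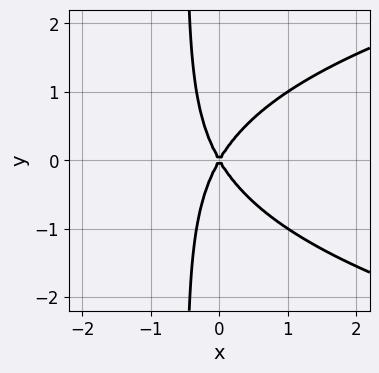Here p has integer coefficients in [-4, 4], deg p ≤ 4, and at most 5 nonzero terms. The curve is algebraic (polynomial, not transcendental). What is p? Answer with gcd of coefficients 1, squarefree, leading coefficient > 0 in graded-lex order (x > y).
2*x*y^2 - 3*x^2 + y^2

The degree is 3 — no degree-2 curve has this shape.
Symmetries: it's symmetric under y → −y, forcing even powers of y.
Checking where it meets the axes: one y-axis crossing is at y = 0; it meets the x-axis at x = 0 (among the integer gridlines).
Assembling these constraints gives the stated polynomial.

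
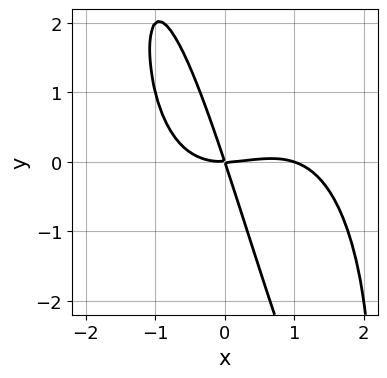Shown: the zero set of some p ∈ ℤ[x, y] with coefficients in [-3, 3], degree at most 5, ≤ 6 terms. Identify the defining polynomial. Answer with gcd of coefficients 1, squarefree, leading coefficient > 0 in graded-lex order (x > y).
First, the degree is 4 — a generic line meets the curve in up to 4 points.
Then, checking where it meets the axes: it crosses the y-axis at the gridline y = 0; the x-axis gridline crossings are at x ∈ {0, 1}.
Finally, together with the visible shape, these determine p as stated.

x^4 - x^3 + 3*x*y + y^2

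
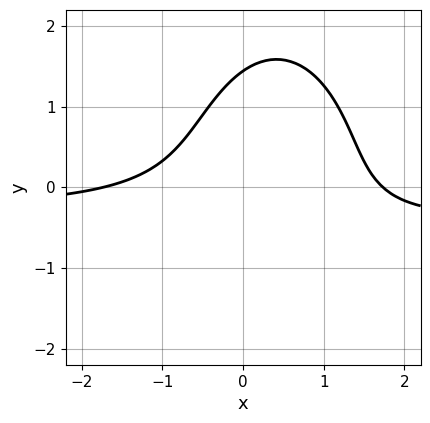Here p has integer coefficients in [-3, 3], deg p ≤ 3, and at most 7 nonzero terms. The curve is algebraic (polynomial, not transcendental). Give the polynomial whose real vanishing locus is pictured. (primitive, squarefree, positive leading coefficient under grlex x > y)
(a) Degree: no degree-2 curve has this shape, so deg p = 3.
(b) Putting this together gives p.

3*x^2*y + y^3 + x^2 - 3*x*y - 3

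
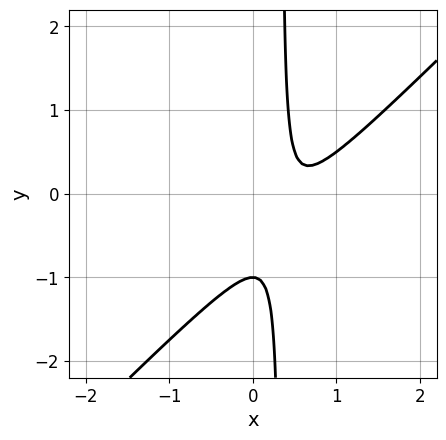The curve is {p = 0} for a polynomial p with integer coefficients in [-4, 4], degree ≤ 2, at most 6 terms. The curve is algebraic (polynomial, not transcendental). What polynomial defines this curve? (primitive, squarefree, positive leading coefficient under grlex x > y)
3*x^2 - 3*x*y - 3*x + y + 1

The degree is 2 — the shape is more complex than any degree-1 curve.
Reading off the gridlines: it misses every integer gridline on the x-axis; it crosses the y-axis at the gridline y = -1.
Assembling these constraints gives the stated polynomial.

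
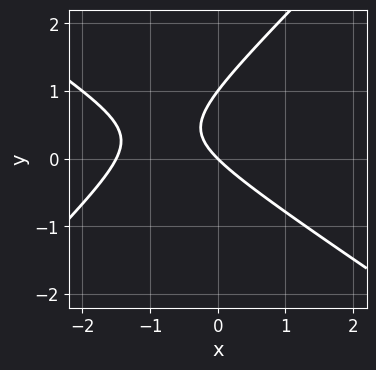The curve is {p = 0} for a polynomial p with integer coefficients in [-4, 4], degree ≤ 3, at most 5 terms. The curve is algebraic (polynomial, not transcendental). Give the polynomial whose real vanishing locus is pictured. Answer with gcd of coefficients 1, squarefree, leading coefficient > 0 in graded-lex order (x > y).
2*x^2 + x*y - 3*y^2 + 3*x + 3*y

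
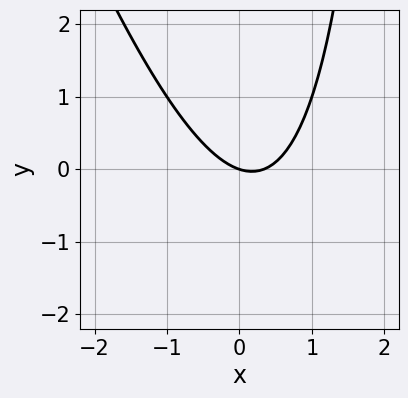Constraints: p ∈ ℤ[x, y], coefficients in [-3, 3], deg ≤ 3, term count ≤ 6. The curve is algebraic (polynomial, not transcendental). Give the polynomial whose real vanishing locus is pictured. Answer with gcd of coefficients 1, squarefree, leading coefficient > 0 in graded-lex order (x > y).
3*x^2 + x*y - x - 3*y

1. Degree: a generic line meets the curve in up to 2 points, so deg p = 2.
2. Observable constraints: one y-axis crossing is at y = 0; one x-axis crossing is at x = 0.
3. These observations pin down the coefficients.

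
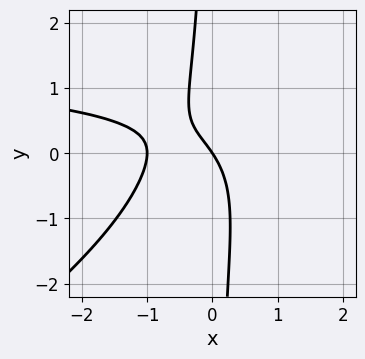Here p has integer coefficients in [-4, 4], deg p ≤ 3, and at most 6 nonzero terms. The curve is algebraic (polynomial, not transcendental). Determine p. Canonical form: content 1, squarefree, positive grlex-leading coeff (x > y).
2*x^2*y - 3*x*y^2 - 3*x^2 - 3*x - 2*y

(a) The degree is 3 — a generic line meets the curve in up to 3 points.
(b) Reading off the gridlines: the x-axis gridline crossings are at x ∈ {-1, 0}; it meets the y-axis at y = 0 (among the integer gridlines).
(c) Assembling these constraints gives the stated polynomial.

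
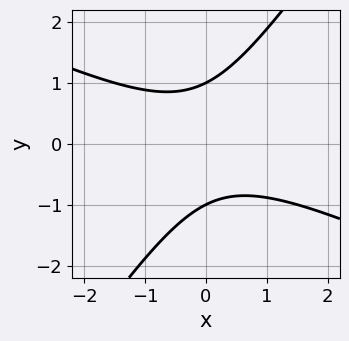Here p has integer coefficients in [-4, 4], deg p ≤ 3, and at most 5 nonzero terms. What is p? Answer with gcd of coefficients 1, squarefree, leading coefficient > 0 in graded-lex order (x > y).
Degree: a generic line meets the curve in up to 2 points, so deg p = 2.
Checking where it meets the axes: the y-axis gridline crossings are at y ∈ {-1, 1}; the curve avoids every integer x-axis point in the box.
Matching integer coefficients to the picture gives p.

2*x^2 + 3*x*y - 3*y^2 + 3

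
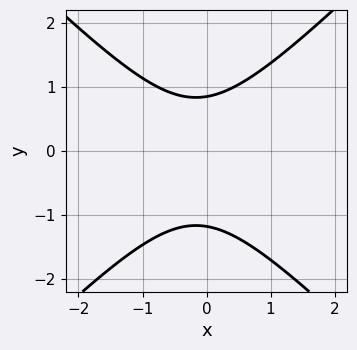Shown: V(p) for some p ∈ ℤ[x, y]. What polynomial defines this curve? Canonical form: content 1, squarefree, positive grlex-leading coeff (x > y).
3*x^2 - 3*y^2 + x - y + 3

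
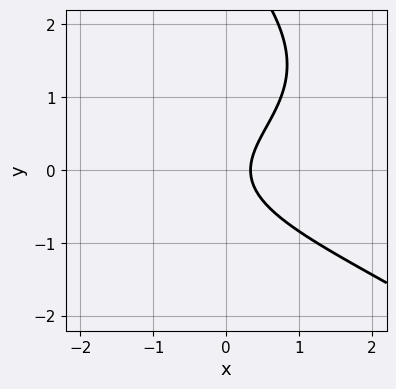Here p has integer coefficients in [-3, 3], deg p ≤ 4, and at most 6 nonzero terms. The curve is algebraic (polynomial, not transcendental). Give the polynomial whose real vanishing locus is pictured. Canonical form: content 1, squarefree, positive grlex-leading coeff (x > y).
x*y^2 + y^3 - 3*y^2 + 3*x - 1

1. Degree: no degree-2 curve has this shape, so deg p = 3.
2. From the visible intercepts: no y-intercept at any integer in the box.
3. These observations pin down the coefficients.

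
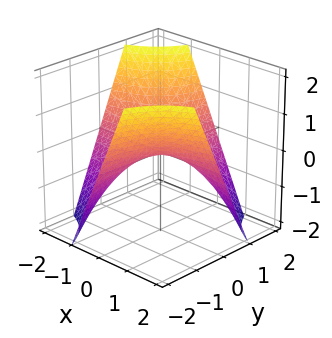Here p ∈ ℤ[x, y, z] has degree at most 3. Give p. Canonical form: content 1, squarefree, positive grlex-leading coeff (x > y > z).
First, deg p = 2. A saddle surface; a quadric.
Next, from the visible intercepts: the visible y-axis segment lies entirely on the surface; every point of the x-axis in the box is on the surface; it meets the z-axis at z = 0 (among the integer gridlines).
Finally, matching integer coefficients to the picture gives p.

x*y + z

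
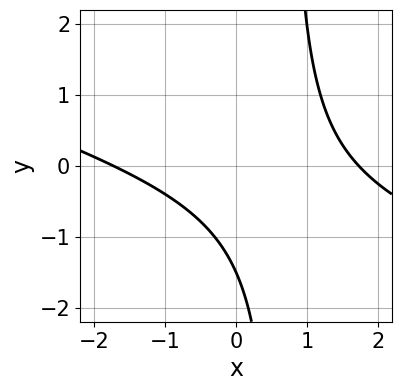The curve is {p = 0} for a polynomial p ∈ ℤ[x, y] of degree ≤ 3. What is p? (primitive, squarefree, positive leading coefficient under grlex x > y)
x^2 + 3*x*y - 2*y - 3

(a) deg p = 2.
(b) Solving for integer coefficients yields p as stated.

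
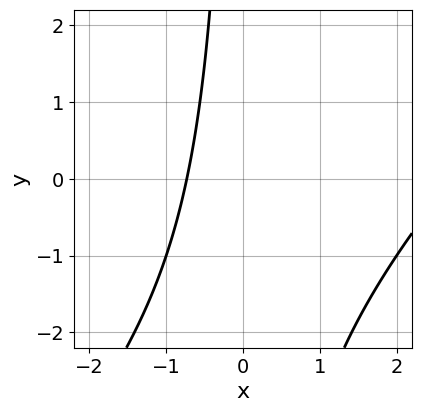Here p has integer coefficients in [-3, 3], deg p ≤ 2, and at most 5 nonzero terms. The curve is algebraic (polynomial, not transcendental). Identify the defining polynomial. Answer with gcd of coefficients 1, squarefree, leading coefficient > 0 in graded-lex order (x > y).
x^2 - x*y - 2*x - 2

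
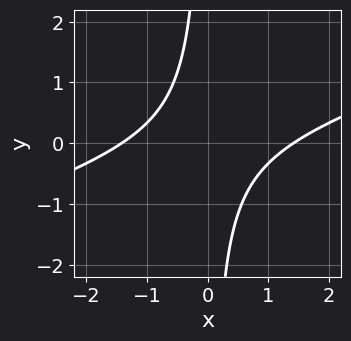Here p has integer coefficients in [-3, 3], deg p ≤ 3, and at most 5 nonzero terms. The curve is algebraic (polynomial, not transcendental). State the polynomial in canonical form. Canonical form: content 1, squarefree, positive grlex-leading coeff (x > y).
x^2 - 3*x*y - 2

First, degree: no degree-1 curve has this shape, so deg p = 2.
Then, observable constraints: it misses every integer gridline on the y-axis.
Finally, these observations pin down the coefficients.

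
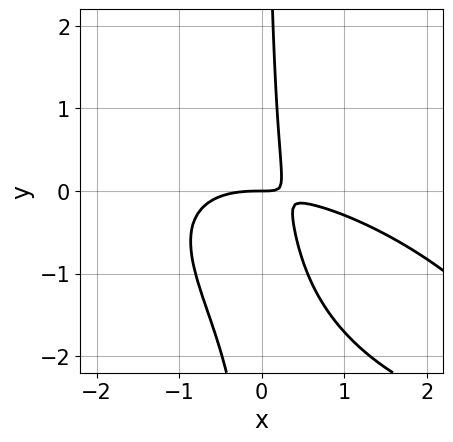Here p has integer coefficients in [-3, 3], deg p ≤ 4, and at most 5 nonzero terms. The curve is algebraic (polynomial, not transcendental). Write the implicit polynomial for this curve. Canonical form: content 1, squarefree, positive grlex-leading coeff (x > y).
Degree: a generic line meets the curve in up to 3 points, so deg p = 3.
Observable constraints: it crosses the x-axis at the gridline x = 0; it crosses the y-axis at the gridline y = 0.
Together with the visible shape, these determine p as stated.

x^3 + 2*x^2*y + 2*x*y^2 + 3*x*y - y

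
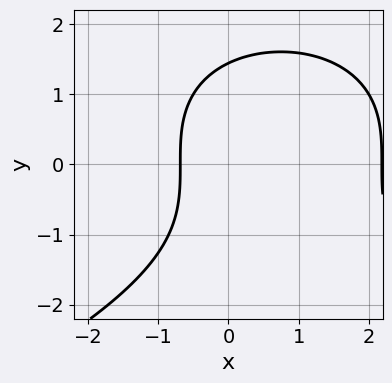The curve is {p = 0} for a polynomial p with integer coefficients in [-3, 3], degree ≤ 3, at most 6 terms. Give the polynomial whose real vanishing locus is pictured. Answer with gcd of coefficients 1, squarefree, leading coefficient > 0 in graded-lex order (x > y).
y^3 + 2*x^2 - 3*x - 3

1. deg p = 3. No degree-2 curve has this shape.
2. The integer polynomial consistent with all of this is the stated p.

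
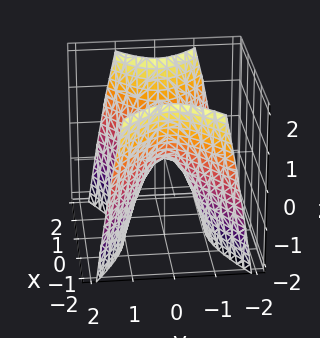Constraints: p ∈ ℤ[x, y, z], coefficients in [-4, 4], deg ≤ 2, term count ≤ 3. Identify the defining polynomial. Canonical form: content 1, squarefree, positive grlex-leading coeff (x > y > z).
x^2 - 2*y^2 - z

(a) deg p = 2.
(b) Symmetries: the y ↦ −y reflection is a symmetry, so y appears only in even powers; it's symmetric under x → −x, forcing even powers of x.
(c) Checking where it meets the axes: it meets the y-axis at y = 0 (among the integer gridlines); it crosses the z-axis at the gridline z = 0; one x-axis crossing is at x = 0.
(d) Solving for integer coefficients yields p as stated.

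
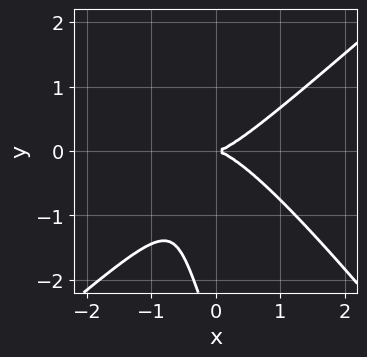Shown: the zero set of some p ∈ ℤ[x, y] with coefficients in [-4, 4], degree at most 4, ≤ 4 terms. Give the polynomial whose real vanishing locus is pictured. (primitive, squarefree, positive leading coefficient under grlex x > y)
(a) deg p = 3.
(b) From the visible intercepts: it meets the y-axis at y = 0 (among the integer gridlines); it meets the x-axis at x = 0 (among the integer gridlines).
(c) Fitting integer coefficients to these (and the overall shape) gives p.

3*x^3 - 3*x*y^2 - y^3 - 3*y^2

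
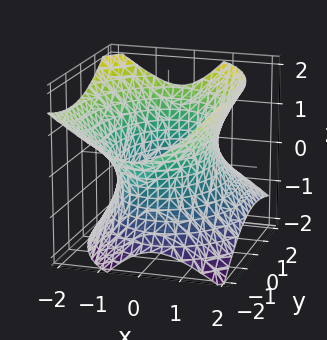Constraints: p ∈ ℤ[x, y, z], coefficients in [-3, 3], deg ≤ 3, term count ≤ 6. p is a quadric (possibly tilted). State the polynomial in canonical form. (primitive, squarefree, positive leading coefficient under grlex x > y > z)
deg p = 2. A generic line meets the surface in up to 2 points.
Observable constraints: the surface avoids every integer z-axis point in the box.
Matching integer coefficients to the picture gives p.

2*x^2 + x*z + y^2 + y*z - 2*z^2 - 3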